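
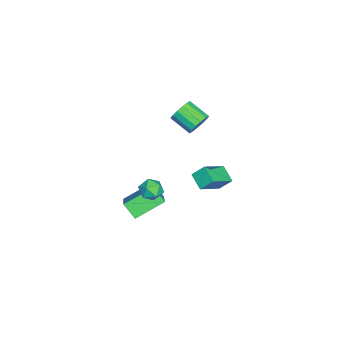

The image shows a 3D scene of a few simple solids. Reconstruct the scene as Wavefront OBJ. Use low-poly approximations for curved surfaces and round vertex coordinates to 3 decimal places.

v 0.267 -0.057 -4.162
v -0.129 -0.762 -3.387
v 1.948 0.305 -2.975
v 1.552 -0.4 -2.199
v 1.188 -1.52 -5.021
v 0.792 -2.225 -4.245
v 2.869 -1.158 -3.833
v 2.473 -1.863 -3.058
v 2.798 -0.131 -2.074
v 3.128 -0.659 -1.642
v 1.912 -0.001 -1.238
v 2.242 -0.529 -0.806
v 2.575 0.144 -0.901
v 3.122 0.064 -1.418
v 1.918 -0.724 -1.462
v 2.465 -0.804 -1.979
v 2.584 -1.025 -1.264
v 2.99 -0.488 -0.918
v 2.05 -0.172 -1.962
v 2.456 0.365 -1.616
v 1.469 1.678 -0.777
v 1.372 2.36 -0.08
v 0.183 2.525 -1.784
v 0.086 3.207 -1.087
v 2.234 2.273 -1.253
v 2.137 2.955 -0.556
v 0.948 3.12 -2.26
v 0.851 3.802 -1.563
v 0.512 1.909 2.694
v 1.146 1.835 3.125
v 0.602 0.737 3.737
v -0.032 0.811 3.306
v 0.905 2.072 3.336
v 0.361 0.974 3.948
v 0.559 2.266 3.375
v 0.014 1.168 3.987
v 0.2 2.364 3.231
v -0.345 1.266 3.844
v -0.075 2.34 2.944
v -0.62 1.242 3.556
v -0.193 2.2 2.589
v -0.737 1.102 3.202
v -0.122 1.983 2.263
v -0.666 0.885 2.875
v 0.119 1.746 2.052
v -0.425 0.648 2.664
v 0.466 1.552 2.013
v -0.079 0.454 2.625
v 0.825 1.454 2.156
v 0.28 0.356 2.769
v 1.1 1.478 2.444
v 0.555 0.38 3.056
v 1.217 1.618 2.798
v 0.673 0.52 3.411
f 2 4 1
f 5 2 1
f 1 4 3
f 3 5 1
f 2 8 4
f 6 2 5
f 6 8 2
f 4 8 3
f 7 5 3
f 3 8 7
f 7 6 5
f 8 6 7
f 9 20 14
f 9 14 10
f 9 10 16
f 9 16 19
f 9 19 20
f 10 14 18
f 14 20 13
f 20 19 11
f 19 16 15
f 16 10 17
f 12 18 13
f 12 13 11
f 12 11 15
f 12 15 17
f 12 17 18
f 13 18 14
f 11 13 20
f 15 11 19
f 17 15 16
f 18 17 10
f 22 24 21
f 25 22 21
f 21 24 23
f 23 25 21
f 22 28 24
f 26 22 25
f 26 28 22
f 24 28 23
f 27 25 23
f 23 28 27
f 27 26 25
f 28 26 27
f 30 29 33
f 30 33 31
f 31 33 34
f 31 34 32
f 33 29 35
f 33 35 34
f 34 35 36
f 34 36 32
f 35 29 37
f 35 37 36
f 36 37 38
f 36 38 32
f 37 29 39
f 37 39 38
f 38 39 40
f 38 40 32
f 39 29 41
f 39 41 40
f 40 41 42
f 40 42 32
f 41 29 43
f 41 43 42
f 42 43 44
f 42 44 32
f 43 29 45
f 43 45 44
f 44 45 46
f 44 46 32
f 45 29 47
f 45 47 46
f 46 47 48
f 46 48 32
f 47 29 49
f 47 49 48
f 48 49 50
f 48 50 32
f 49 29 51
f 49 51 50
f 50 51 52
f 50 52 32
f 51 29 53
f 51 53 52
f 52 53 54
f 52 54 32
f 53 29 30
f 53 30 54
f 54 30 31
f 54 31 32



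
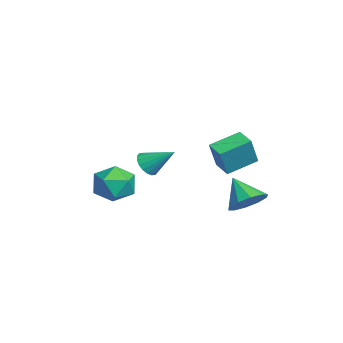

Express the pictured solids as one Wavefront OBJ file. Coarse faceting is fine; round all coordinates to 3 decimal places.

v -0.803 2.121 0.943
v -0.216 1.687 2.512
v -1.301 3.681 1.56
v -0.715 3.247 3.129
v 0.175 2.533 0.691
v 0.761 2.099 2.26
v -0.324 4.093 1.308
v 0.263 3.659 2.877
v 3.218 3.111 0.075
v 3.999 2.531 0.443
v 2.202 2.509 1.285
v 4.017 3.1 0.741
v 3.73 3.673 0.785
v 3.247 4.032 0.558
v 2.753 4.039 0.147
v 2.437 3.691 -0.292
v 2.419 3.122 -0.59
v 2.706 2.549 -0.634
v 3.189 2.19 -0.407
v 3.683 2.183 0.004
v -3.243 -1.016 0.137
v -2.876 -1.565 0.589
v -2.577 0.276 1.163
v -2.633 -1.492 0.34
v -2.511 -1.325 0.05
v -2.533 -1.097 -0.222
v -2.697 -0.853 -0.424
v -2.968 -0.642 -0.514
v -3.294 -0.504 -0.475
v -3.61 -0.468 -0.315
v -3.854 -0.541 -0.066
v -3.976 -0.707 0.224
v -3.954 -0.935 0.496
v -3.79 -1.179 0.698
v -3.519 -1.391 0.788
v -3.192 -1.529 0.749
v 0.88 -2.008 -0.125
v 1.575 -2.978 -0.023
v -0.515 -2.902 0.883
v 0.18 -3.872 0.985
v 0.469 -2.864 1.566
v 1.331 -2.312 0.943
v -0.271 -3.568 -0.083
v 0.591 -3.016 -0.706
v 0.864 -3.943 0.003
v 1.322 -3.508 1.022
v -0.262 -2.372 -0.162
v 0.196 -1.937 0.857
f 2 4 1
f 5 2 1
f 1 4 3
f 3 5 1
f 2 8 4
f 6 2 5
f 6 8 2
f 4 8 3
f 7 5 3
f 3 8 7
f 7 6 5
f 8 6 7
f 10 9 12
f 10 12 11
f 12 9 13
f 12 13 11
f 13 9 14
f 13 14 11
f 14 9 15
f 14 15 11
f 15 9 16
f 15 16 11
f 16 9 17
f 16 17 11
f 17 9 18
f 17 18 11
f 18 9 19
f 18 19 11
f 19 9 20
f 19 20 11
f 20 9 10
f 20 10 11
f 22 21 24
f 22 24 23
f 24 21 25
f 24 25 23
f 25 21 26
f 25 26 23
f 26 21 27
f 26 27 23
f 27 21 28
f 27 28 23
f 28 21 29
f 28 29 23
f 29 21 30
f 29 30 23
f 30 21 31
f 30 31 23
f 31 21 32
f 31 32 23
f 32 21 33
f 32 33 23
f 33 21 34
f 33 34 23
f 34 21 35
f 34 35 23
f 35 21 36
f 35 36 23
f 36 21 22
f 36 22 23
f 37 48 42
f 37 42 38
f 37 38 44
f 37 44 47
f 37 47 48
f 38 42 46
f 42 48 41
f 48 47 39
f 47 44 43
f 44 38 45
f 40 46 41
f 40 41 39
f 40 39 43
f 40 43 45
f 40 45 46
f 41 46 42
f 39 41 48
f 43 39 47
f 45 43 44
f 46 45 38



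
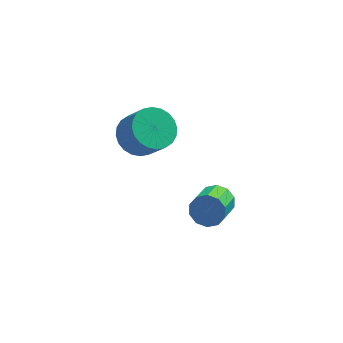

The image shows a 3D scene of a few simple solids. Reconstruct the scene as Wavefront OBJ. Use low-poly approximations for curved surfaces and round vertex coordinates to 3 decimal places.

v -2.73 -0.993 0.051
v -2.31 -1.667 -0.558
v -1.65 -2.32 0.621
v -2.07 -1.647 1.229
v -2.038 -1.387 -0.555
v -1.378 -2.04 0.624
v -1.871 -1.047 -0.459
v -1.212 -1.7 0.719
v -1.836 -0.699 -0.286
v -1.176 -1.352 0.892
v -1.936 -0.396 -0.062
v -1.276 -1.049 1.116
v -2.157 -0.184 0.179
v -1.498 -0.837 1.357
v -2.465 -0.095 0.401
v -1.806 -0.748 1.579
v -2.814 -0.143 0.57
v -2.155 -0.796 1.748
v -3.15 -0.32 0.659
v -2.49 -0.973 1.838
v -3.422 -0.6 0.656
v -2.762 -1.253 1.835
v -3.588 -0.94 0.561
v -2.929 -1.593 1.739
v -3.624 -1.288 0.388
v -2.964 -1.941 1.566
v -3.524 -1.591 0.164
v -2.864 -2.244 1.342
v -3.302 -1.803 -0.077
v -2.643 -2.456 1.101
v -2.994 -1.892 -0.299
v -2.335 -2.545 0.879
v -2.645 -1.844 -0.468
v -1.986 -2.497 0.71
v 0.458 -1.351 -4.256
v 0.912 -1.15 -3.642
v 0.475 -2.408 -2.909
v 0.022 -2.609 -3.524
v 0.469 -0.956 -3.572
v 0.033 -2.214 -2.839
v 0.022 -0.913 -3.764
v -0.414 -2.171 -3.031
v -0.258 -1.037 -4.144
v -0.695 -2.295 -3.411
v -0.265 -1.281 -4.567
v -0.701 -2.539 -3.834
v 0.005 -1.552 -4.871
v -0.432 -2.81 -4.138
v 0.447 -1.746 -4.941
v 0.011 -3.004 -4.208
v 0.894 -1.789 -4.749
v 0.458 -3.047 -4.016
v 1.175 -1.665 -4.369
v 0.738 -2.923 -3.636
v 1.181 -1.421 -3.946
v 0.745 -2.679 -3.213
f 2 1 5
f 2 5 3
f 3 5 6
f 3 6 4
f 5 1 7
f 5 7 6
f 6 7 8
f 6 8 4
f 7 1 9
f 7 9 8
f 8 9 10
f 8 10 4
f 9 1 11
f 9 11 10
f 10 11 12
f 10 12 4
f 11 1 13
f 11 13 12
f 12 13 14
f 12 14 4
f 13 1 15
f 13 15 14
f 14 15 16
f 14 16 4
f 15 1 17
f 15 17 16
f 16 17 18
f 16 18 4
f 17 1 19
f 17 19 18
f 18 19 20
f 18 20 4
f 19 1 21
f 19 21 20
f 20 21 22
f 20 22 4
f 21 1 23
f 21 23 22
f 22 23 24
f 22 24 4
f 23 1 25
f 23 25 24
f 24 25 26
f 24 26 4
f 25 1 27
f 25 27 26
f 26 27 28
f 26 28 4
f 27 1 29
f 27 29 28
f 28 29 30
f 28 30 4
f 29 1 31
f 29 31 30
f 30 31 32
f 30 32 4
f 31 1 33
f 31 33 32
f 32 33 34
f 32 34 4
f 33 1 2
f 33 2 34
f 34 2 3
f 34 3 4
f 36 35 39
f 36 39 37
f 37 39 40
f 37 40 38
f 39 35 41
f 39 41 40
f 40 41 42
f 40 42 38
f 41 35 43
f 41 43 42
f 42 43 44
f 42 44 38
f 43 35 45
f 43 45 44
f 44 45 46
f 44 46 38
f 45 35 47
f 45 47 46
f 46 47 48
f 46 48 38
f 47 35 49
f 47 49 48
f 48 49 50
f 48 50 38
f 49 35 51
f 49 51 50
f 50 51 52
f 50 52 38
f 51 35 53
f 51 53 52
f 52 53 54
f 52 54 38
f 53 35 55
f 53 55 54
f 54 55 56
f 54 56 38
f 55 35 36
f 55 36 56
f 56 36 37
f 56 37 38



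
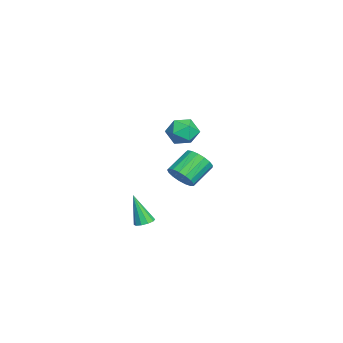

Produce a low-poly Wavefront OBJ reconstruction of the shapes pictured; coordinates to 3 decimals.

v -4.218 3.684 3.049
v -3.147 3.642 2.991
v -4.333 2.818 1.549
v -3.262 2.776 1.491
v -3.781 2.211 2.241
v -3.71 2.746 3.168
v -3.77 3.714 1.372
v -3.699 4.249 2.299
v -2.871 3.661 1.955
v -2.878 2.732 2.491
v -4.602 3.728 2.049
v -4.609 2.799 2.585
v 4.155 1.566 -1.058
v 4.679 1.798 -0.882
v 3.805 0.934 0.818
v 4.419 2.06 -0.843
v 4.058 2.132 -0.886
v 3.734 1.988 -0.994
v 3.571 1.683 -1.128
v 3.631 1.333 -1.234
v 3.891 1.072 -1.273
v 4.252 0.999 -1.23
v 4.576 1.143 -1.122
v 4.739 1.448 -0.988
v 3.335 3.474 2.008
v 3.662 3.082 2.762
v 2.651 4.055 3.705
v 2.325 4.446 2.952
v 3.927 3.421 2.697
v 2.917 4.393 3.64
v 4.058 3.772 2.475
v 3.047 4.745 3.418
v 4.022 4.055 2.145
v 3.012 5.027 3.088
v 3.829 4.204 1.785
v 2.819 5.177 2.728
v 3.523 4.187 1.475
v 2.513 5.159 2.418
v 3.174 4.006 1.288
v 2.164 4.978 2.231
v 2.862 3.703 1.266
v 1.852 4.675 2.209
v 2.658 3.347 1.414
v 1.648 4.32 2.357
v 2.61 3.021 1.698
v 1.599 3.993 2.641
v 2.727 2.798 2.053
v 1.717 3.771 2.996
v 2.984 2.73 2.398
v 1.973 3.703 3.342
v 3.321 2.833 2.654
v 2.311 3.805 3.597
f 1 12 6
f 1 6 2
f 1 2 8
f 1 8 11
f 1 11 12
f 2 6 10
f 6 12 5
f 12 11 3
f 11 8 7
f 8 2 9
f 4 10 5
f 4 5 3
f 4 3 7
f 4 7 9
f 4 9 10
f 5 10 6
f 3 5 12
f 7 3 11
f 9 7 8
f 10 9 2
f 14 13 16
f 14 16 15
f 16 13 17
f 16 17 15
f 17 13 18
f 17 18 15
f 18 13 19
f 18 19 15
f 19 13 20
f 19 20 15
f 20 13 21
f 20 21 15
f 21 13 22
f 21 22 15
f 22 13 23
f 22 23 15
f 23 13 24
f 23 24 15
f 24 13 14
f 24 14 15
f 26 25 29
f 26 29 27
f 27 29 30
f 27 30 28
f 29 25 31
f 29 31 30
f 30 31 32
f 30 32 28
f 31 25 33
f 31 33 32
f 32 33 34
f 32 34 28
f 33 25 35
f 33 35 34
f 34 35 36
f 34 36 28
f 35 25 37
f 35 37 36
f 36 37 38
f 36 38 28
f 37 25 39
f 37 39 38
f 38 39 40
f 38 40 28
f 39 25 41
f 39 41 40
f 40 41 42
f 40 42 28
f 41 25 43
f 41 43 42
f 42 43 44
f 42 44 28
f 43 25 45
f 43 45 44
f 44 45 46
f 44 46 28
f 45 25 47
f 45 47 46
f 46 47 48
f 46 48 28
f 47 25 49
f 47 49 48
f 48 49 50
f 48 50 28
f 49 25 51
f 49 51 50
f 50 51 52
f 50 52 28
f 51 25 26
f 51 26 52
f 52 26 27
f 52 27 28



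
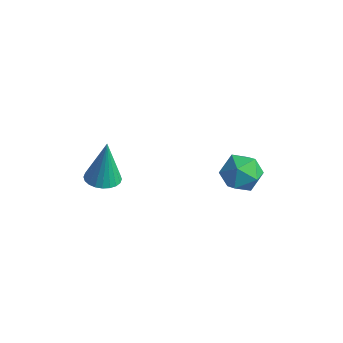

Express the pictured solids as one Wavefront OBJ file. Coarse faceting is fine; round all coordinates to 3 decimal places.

v 0.53 1.26 0.509
v 1.33 1.091 0.271
v 0.27 -0.091 0.589
v 1.07 -0.26 0.351
v 0.916 0.083 1.115
v 1.077 0.918 1.066
v 0.523 0.082 -0.206
v 0.684 0.917 -0.255
v 1.326 0.363 -0.171
v 1.569 0.365 0.646
v 0.031 0.635 0.214
v 0.274 0.637 1.031
v -1.815 -3.8 2.118
v -1.415 -4.287 2.23
v -1.865 -3.46 3.762
v -1.255 -4.099 2.196
v -1.179 -3.865 2.15
v -1.201 -3.622 2.099
v -1.316 -3.405 2.051
v -1.507 -3.249 2.013
v -1.745 -3.177 1.991
v -1.994 -3.199 1.988
v -2.215 -3.313 2.005
v -2.376 -3.501 2.039
v -2.451 -3.735 2.085
v -2.43 -3.979 2.136
v -2.315 -4.195 2.184
v -2.124 -4.351 2.222
v -1.886 -4.423 2.245
v -1.637 -4.401 2.247
f 1 12 6
f 1 6 2
f 1 2 8
f 1 8 11
f 1 11 12
f 2 6 10
f 6 12 5
f 12 11 3
f 11 8 7
f 8 2 9
f 4 10 5
f 4 5 3
f 4 3 7
f 4 7 9
f 4 9 10
f 5 10 6
f 3 5 12
f 7 3 11
f 9 7 8
f 10 9 2
f 14 13 16
f 14 16 15
f 16 13 17
f 16 17 15
f 17 13 18
f 17 18 15
f 18 13 19
f 18 19 15
f 19 13 20
f 19 20 15
f 20 13 21
f 20 21 15
f 21 13 22
f 21 22 15
f 22 13 23
f 22 23 15
f 23 13 24
f 23 24 15
f 24 13 25
f 24 25 15
f 25 13 26
f 25 26 15
f 26 13 27
f 26 27 15
f 27 13 28
f 27 28 15
f 28 13 29
f 28 29 15
f 29 13 30
f 29 30 15
f 30 13 14
f 30 14 15



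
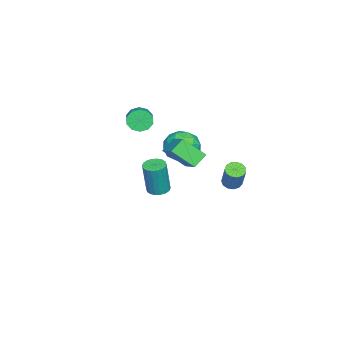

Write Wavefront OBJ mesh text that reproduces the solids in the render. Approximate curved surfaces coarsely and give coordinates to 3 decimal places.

v -2.858 -2.41 1.796
v -2.482 -2.733 1.233
v -1.346 -2.292 1.741
v -1.722 -1.97 2.304
v -2.591 -2.301 1.104
v -1.455 -1.86 1.611
v -2.803 -1.912 1.239
v -1.667 -1.471 1.746
v -3.035 -1.712 1.587
v -1.899 -1.272 2.094
v -3.2 -1.78 2.015
v -2.064 -1.339 2.522
v -3.234 -2.088 2.359
v -2.098 -1.647 2.867
v -3.125 -2.52 2.489
v -1.989 -2.079 2.996
v -2.913 -2.909 2.354
v -1.777 -2.468 2.861
v -2.681 -3.108 2.006
v -1.545 -2.668 2.513
v -2.516 -3.041 1.578
v -1.38 -2.6 2.085
v -0.856 1.754 1.124
v -0.275 1.075 0.512
v -1.225 0.445 2.228
v -0.644 -0.234 1.616
v -0.148 0.548 2.178
v 0.08 1.357 1.496
v -1.58 0.163 1.244
v -1.352 0.972 0.562
v -0.722 0.092 0.587
v 0.163 0.329 1.164
v -1.663 1.191 1.576
v -0.778 1.428 2.153
v -0.534 1.53 0.721
v -0.966 -0.01 2.019
v -0.675 0.45 2.349
v -0.333 0.051 1.99
v -0.325 1.695 1.299
v 0.017 1.296 0.939
v 0.092 0.986 1.919
v -1.517 0.224 1.801
v -1.175 -0.175 1.441
v -1.167 1.469 0.75
v -0.825 1.07 0.391
v -1.592 0.534 0.821
v -0.455 0.552 0.405
v -0.671 -0.217 1.054
v -1.222 0.016 0.836
v -1.088 0.492 0.435
v 0.065 0.692 0.744
v -0.151 -0.078 1.394
v 0.14 0.382 1.724
v 0.274 0.858 1.323
v -0.197 0.114 0.788
v -1.349 1.598 1.346
v -1.565 0.828 1.996
v -1.774 0.662 1.417
v -1.64 1.138 1.016
v -0.829 1.737 1.686
v -1.045 0.968 2.335
v -0.412 1.028 2.305
v -0.278 1.504 1.904
v -1.303 1.406 1.952
v -0.73 3.573 -0.801
v -0.221 3.492 -1.044
v 0.54 3.907 0.419
v 0.03 3.987 0.661
v -0.296 3.801 -1.092
v 0.465 4.215 0.371
v -0.509 4.037 -1.048
v 0.252 4.451 0.415
v -0.793 4.126 -0.926
v -0.032 4.54 0.537
v -1.056 4.039 -0.764
v -0.295 4.453 0.699
v -1.217 3.804 -0.614
v -0.456 4.219 0.849
v -1.222 3.496 -0.524
v -0.461 3.911 0.939
v -1.072 3.212 -0.521
v -0.311 3.627 0.941
v -0.813 3.043 -0.608
v -0.052 3.457 0.854
v -0.528 3.042 -0.756
v 0.233 3.456 0.707
v -0.307 3.209 -0.918
v 0.454 3.624 0.544
v 3.222 1.056 3.364
v 2.531 1.434 3.93
v 3.008 2.226 2.324
v 2.317 2.604 2.89
v 4.303 1.916 4.11
v 3.612 2.294 4.676
v 4.089 3.086 3.07
v 3.398 3.464 3.636
v -3.467 -1.548 -4.097
v -3.016 -2.048 -4.193
v -2.703 -2.173 -2.08
v -3.153 -1.672 -1.983
v -2.844 -1.8 -4.204
v -2.531 -1.924 -2.09
v -2.795 -1.501 -4.193
v -2.482 -1.626 -2.08
v -2.879 -1.212 -4.164
v -2.566 -1.336 -2.051
v -3.08 -0.989 -4.121
v -2.766 -1.114 -2.008
v -3.357 -0.877 -4.073
v -3.043 -1.002 -1.96
v -3.656 -0.898 -4.03
v -3.342 -1.022 -1.917
v -3.917 -1.047 -4
v -3.604 -1.172 -1.887
v -4.089 -1.296 -3.99
v -3.776 -1.42 -1.876
v -4.138 -1.594 -4
v -3.825 -1.719 -1.887
v -4.054 -1.884 -4.029
v -3.741 -2.008 -1.916
v -3.854 -2.106 -4.072
v -3.54 -2.231 -1.959
v -3.577 -2.218 -4.12
v -3.263 -2.343 -2.007
v -3.278 -2.198 -4.163
v -2.964 -2.322 -2.05
f 2 1 5
f 2 5 3
f 3 5 6
f 3 6 4
f 5 1 7
f 5 7 6
f 6 7 8
f 6 8 4
f 7 1 9
f 7 9 8
f 8 9 10
f 8 10 4
f 9 1 11
f 9 11 10
f 10 11 12
f 10 12 4
f 11 1 13
f 11 13 12
f 12 13 14
f 12 14 4
f 13 1 15
f 13 15 14
f 14 15 16
f 14 16 4
f 15 1 17
f 15 17 16
f 16 17 18
f 16 18 4
f 17 1 19
f 17 19 18
f 18 19 20
f 18 20 4
f 19 1 21
f 19 21 20
f 20 21 22
f 20 22 4
f 21 1 2
f 21 2 22
f 22 2 3
f 22 3 4
f 23 60 39
f 60 34 63
f 39 63 28
f 60 63 39
f 23 39 35
f 39 28 40
f 35 40 24
f 39 40 35
f 23 35 44
f 35 24 45
f 44 45 30
f 35 45 44
f 23 44 56
f 44 30 59
f 56 59 33
f 44 59 56
f 23 56 60
f 56 33 64
f 60 64 34
f 56 64 60
f 24 40 51
f 40 28 54
f 51 54 32
f 40 54 51
f 28 63 41
f 63 34 62
f 41 62 27
f 63 62 41
f 34 64 61
f 64 33 57
f 61 57 25
f 64 57 61
f 33 59 58
f 59 30 46
f 58 46 29
f 59 46 58
f 30 45 50
f 45 24 47
f 50 47 31
f 45 47 50
f 26 52 38
f 52 32 53
f 38 53 27
f 52 53 38
f 26 38 36
f 38 27 37
f 36 37 25
f 38 37 36
f 26 36 43
f 36 25 42
f 43 42 29
f 36 42 43
f 26 43 48
f 43 29 49
f 48 49 31
f 43 49 48
f 26 48 52
f 48 31 55
f 52 55 32
f 48 55 52
f 27 53 41
f 53 32 54
f 41 54 28
f 53 54 41
f 25 37 61
f 37 27 62
f 61 62 34
f 37 62 61
f 29 42 58
f 42 25 57
f 58 57 33
f 42 57 58
f 31 49 50
f 49 29 46
f 50 46 30
f 49 46 50
f 32 55 51
f 55 31 47
f 51 47 24
f 55 47 51
f 66 65 69
f 66 69 67
f 67 69 70
f 67 70 68
f 69 65 71
f 69 71 70
f 70 71 72
f 70 72 68
f 71 65 73
f 71 73 72
f 72 73 74
f 72 74 68
f 73 65 75
f 73 75 74
f 74 75 76
f 74 76 68
f 75 65 77
f 75 77 76
f 76 77 78
f 76 78 68
f 77 65 79
f 77 79 78
f 78 79 80
f 78 80 68
f 79 65 81
f 79 81 80
f 80 81 82
f 80 82 68
f 81 65 83
f 81 83 82
f 82 83 84
f 82 84 68
f 83 65 85
f 83 85 84
f 84 85 86
f 84 86 68
f 85 65 87
f 85 87 86
f 86 87 88
f 86 88 68
f 87 65 66
f 87 66 88
f 88 66 67
f 88 67 68
f 90 92 89
f 93 90 89
f 89 92 91
f 91 93 89
f 90 96 92
f 94 90 93
f 94 96 90
f 92 96 91
f 95 93 91
f 91 96 95
f 95 94 93
f 96 94 95
f 98 97 101
f 98 101 99
f 99 101 102
f 99 102 100
f 101 97 103
f 101 103 102
f 102 103 104
f 102 104 100
f 103 97 105
f 103 105 104
f 104 105 106
f 104 106 100
f 105 97 107
f 105 107 106
f 106 107 108
f 106 108 100
f 107 97 109
f 107 109 108
f 108 109 110
f 108 110 100
f 109 97 111
f 109 111 110
f 110 111 112
f 110 112 100
f 111 97 113
f 111 113 112
f 112 113 114
f 112 114 100
f 113 97 115
f 113 115 114
f 114 115 116
f 114 116 100
f 115 97 117
f 115 117 116
f 116 117 118
f 116 118 100
f 117 97 119
f 117 119 118
f 118 119 120
f 118 120 100
f 119 97 121
f 119 121 120
f 120 121 122
f 120 122 100
f 121 97 123
f 121 123 122
f 122 123 124
f 122 124 100
f 123 97 125
f 123 125 124
f 124 125 126
f 124 126 100
f 125 97 98
f 125 98 126
f 126 98 99
f 126 99 100



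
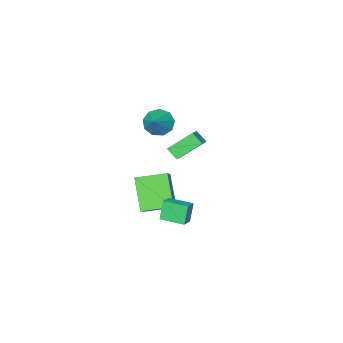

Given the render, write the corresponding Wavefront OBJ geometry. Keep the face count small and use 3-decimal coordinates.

v 2.943 0.764 -1.94
v 2.416 -0.57 -0.325
v 1.532 1.754 -1.583
v 1.006 0.42 0.033
v 3.554 1.38 -1.233
v 3.028 0.046 0.383
v 2.144 2.37 -0.875
v 1.617 1.036 0.74
v -1.478 -4.258 0.481
v -0.929 -4.082 -0.236
v -0.522 -3.422 1.419
v -1.369 -3.634 -0.187
v -1.86 -3.479 0.175
v -2.172 -3.688 0.679
v -2.16 -4.163 1.091
v -1.829 -4.684 1.217
v -1.334 -5.005 0.998
v -0.906 -4.976 0.538
v -0.747 -4.612 0.05
v 2.701 2.423 -1.333
v 2.308 2.191 -0.223
v 1.972 3.583 -1.348
v 1.579 3.35 -0.239
v 3.341 2.83 -1.021
v 2.948 2.597 0.088
v 2.612 3.989 -1.037
v 2.219 3.757 0.073
v -2.31 -3.277 -2.191
v -2.122 -3.946 -1.619
v -3.605 -2.685 -1.074
v -3.417 -3.354 -0.502
v -1.543 -2.606 -1.658
v -1.355 -3.275 -1.086
v -2.838 -2.014 -0.541
v -2.65 -2.683 0.031
f 2 4 1
f 5 2 1
f 1 4 3
f 3 5 1
f 2 8 4
f 6 2 5
f 6 8 2
f 4 8 3
f 7 5 3
f 3 8 7
f 7 6 5
f 8 6 7
f 10 9 12
f 10 12 11
f 12 9 13
f 12 13 11
f 13 9 14
f 13 14 11
f 14 9 15
f 14 15 11
f 15 9 16
f 15 16 11
f 16 9 17
f 16 17 11
f 17 9 18
f 17 18 11
f 18 9 19
f 18 19 11
f 19 9 10
f 19 10 11
f 21 23 20
f 24 21 20
f 20 23 22
f 22 24 20
f 21 27 23
f 25 21 24
f 25 27 21
f 23 27 22
f 26 24 22
f 22 27 26
f 26 25 24
f 27 25 26
f 29 31 28
f 32 29 28
f 28 31 30
f 30 32 28
f 29 35 31
f 33 29 32
f 33 35 29
f 31 35 30
f 34 32 30
f 30 35 34
f 34 33 32
f 35 33 34



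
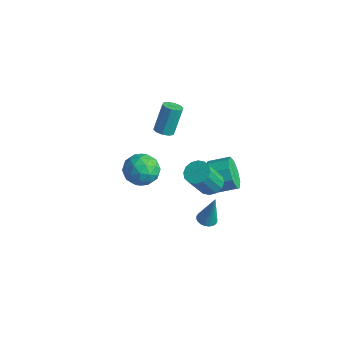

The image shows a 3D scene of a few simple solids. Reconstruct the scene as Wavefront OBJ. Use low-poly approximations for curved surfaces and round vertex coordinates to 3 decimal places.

v 0.175 2.518 -2.958
v 0.742 2.374 -3.756
v 1.513 3.219 -3.36
v 0.945 3.362 -2.562
v 0.281 2.853 -3.883
v 1.052 3.698 -3.487
v -0.229 3.176 -3.577
v 0.541 4.021 -3.181
v -0.551 3.19 -2.981
v 0.219 4.035 -2.586
v -0.533 2.89 -2.375
v 0.237 3.735 -1.979
v -0.184 2.415 -2.041
v 0.586 3.26 -1.645
v 0.333 1.988 -2.136
v 1.104 2.833 -1.741
v 0.776 1.809 -2.616
v 1.547 2.654 -2.22
v 0.938 1.961 -3.256
v 1.708 2.806 -2.86
v -3.729 2.689 -2.029
v -3.179 2.547 -1.909
v -3.322 3.31 -0.352
v -3.871 3.451 -0.471
v -3.179 2.869 -2.067
v -3.322 3.632 -0.509
v -3.388 3.122 -2.21
v -3.531 3.885 -0.652
v -3.728 3.209 -2.284
v -3.871 3.972 -0.726
v -4.068 3.098 -2.26
v -4.211 3.861 -0.703
v -4.278 2.83 -2.148
v -4.421 3.593 -0.591
v -4.278 2.508 -1.991
v -4.421 3.271 -0.433
v -4.069 2.255 -1.848
v -4.212 3.018 -0.29
v -3.729 2.168 -1.774
v -3.872 2.931 -0.216
v -3.389 2.279 -1.797
v -3.532 3.042 -0.24
v -0.218 -1.822 0.708
v 0.725 -2.009 0.477
v -0.085 -2.751 2.003
v 0.858 -2.938 1.772
v 0.591 -2.034 2.071
v 0.509 -1.46 1.27
v 0.131 -3.3 1.21
v 0.049 -2.726 0.409
v 0.941 -2.922 0.788
v 1.225 -2.139 1.32
v -0.585 -2.621 1.16
v -0.301 -1.838 1.692
v 0.242 -1.834 0.479
v 0.398 -2.926 2.001
v 0.241 -2.395 2.177
v 0.795 -2.504 2.041
v 0.115 -1.511 0.945
v 0.669 -1.621 0.81
v 0.591 -1.636 1.746
v -0.029 -3.139 1.67
v 0.525 -3.249 1.535
v -0.155 -2.256 0.439
v 0.399 -2.365 0.303
v 0.049 -3.124 0.734
v 0.923 -2.48 0.526
v 1.001 -3.026 1.287
v 0.574 -3.24 0.956
v 0.525 -2.902 0.486
v 1.09 -2.02 0.839
v 1.168 -2.566 1.6
v 1.011 -2.035 1.775
v 0.963 -1.698 1.305
v 1.217 -2.557 1.021
v -0.528 -2.194 0.88
v -0.45 -2.74 1.641
v -0.323 -3.062 1.175
v -0.371 -2.725 0.705
v -0.361 -1.734 1.193
v -0.283 -2.28 1.954
v 0.115 -1.858 1.994
v 0.066 -1.52 1.524
v -0.577 -2.203 1.459
v 3.516 -0.95 -1.372
v 3.828 -1.379 -1.371
v 3.844 -0.71 0.372
v 3.964 -1.23 -1.417
v 4.032 -1.038 -1.456
v 4.021 -0.833 -1.483
v 3.934 -0.646 -1.492
v 3.782 -0.506 -1.483
v 3.591 -0.433 -1.457
v 3.388 -0.438 -1.418
v 3.204 -0.522 -1.372
v 3.068 -0.671 -1.326
v 3.001 -0.862 -1.287
v 3.011 -1.067 -1.261
v 3.099 -1.254 -1.251
v 3.25 -1.395 -1.26
v 3.442 -1.468 -1.286
v 3.645 -1.462 -1.325
v 1.121 1.545 -2.055
v 1.695 1.93 -1.821
v 1.674 0.98 -0.21
v 1.099 0.595 -0.445
v 1.393 2.127 -1.708
v 1.372 1.177 -0.098
v 1.018 2.168 -1.689
v 0.997 1.218 -0.079
v 0.67 2.042 -1.768
v 0.649 1.092 -0.157
v 0.443 1.784 -1.923
v 0.422 0.833 -0.313
v 0.398 1.461 -2.115
v 0.377 0.51 -0.504
v 0.546 1.16 -2.29
v 0.525 0.21 -0.679
v 0.848 0.963 -2.402
v 0.827 0.013 -0.792
v 1.223 0.922 -2.421
v 1.202 -0.028 -0.811
v 1.571 1.048 -2.343
v 1.55 0.098 -0.732
v 1.798 1.307 -2.187
v 1.777 0.356 -0.577
v 1.843 1.63 -1.996
v 1.822 0.679 -0.385
f 2 1 5
f 2 5 3
f 3 5 6
f 3 6 4
f 5 1 7
f 5 7 6
f 6 7 8
f 6 8 4
f 7 1 9
f 7 9 8
f 8 9 10
f 8 10 4
f 9 1 11
f 9 11 10
f 10 11 12
f 10 12 4
f 11 1 13
f 11 13 12
f 12 13 14
f 12 14 4
f 13 1 15
f 13 15 14
f 14 15 16
f 14 16 4
f 15 1 17
f 15 17 16
f 16 17 18
f 16 18 4
f 17 1 19
f 17 19 18
f 18 19 20
f 18 20 4
f 19 1 2
f 19 2 20
f 20 2 3
f 20 3 4
f 22 21 25
f 22 25 23
f 23 25 26
f 23 26 24
f 25 21 27
f 25 27 26
f 26 27 28
f 26 28 24
f 27 21 29
f 27 29 28
f 28 29 30
f 28 30 24
f 29 21 31
f 29 31 30
f 30 31 32
f 30 32 24
f 31 21 33
f 31 33 32
f 32 33 34
f 32 34 24
f 33 21 35
f 33 35 34
f 34 35 36
f 34 36 24
f 35 21 37
f 35 37 36
f 36 37 38
f 36 38 24
f 37 21 39
f 37 39 38
f 38 39 40
f 38 40 24
f 39 21 41
f 39 41 40
f 40 41 42
f 40 42 24
f 41 21 22
f 41 22 42
f 42 22 23
f 42 23 24
f 43 80 59
f 80 54 83
f 59 83 48
f 80 83 59
f 43 59 55
f 59 48 60
f 55 60 44
f 59 60 55
f 43 55 64
f 55 44 65
f 64 65 50
f 55 65 64
f 43 64 76
f 64 50 79
f 76 79 53
f 64 79 76
f 43 76 80
f 76 53 84
f 80 84 54
f 76 84 80
f 44 60 71
f 60 48 74
f 71 74 52
f 60 74 71
f 48 83 61
f 83 54 82
f 61 82 47
f 83 82 61
f 54 84 81
f 84 53 77
f 81 77 45
f 84 77 81
f 53 79 78
f 79 50 66
f 78 66 49
f 79 66 78
f 50 65 70
f 65 44 67
f 70 67 51
f 65 67 70
f 46 72 58
f 72 52 73
f 58 73 47
f 72 73 58
f 46 58 56
f 58 47 57
f 56 57 45
f 58 57 56
f 46 56 63
f 56 45 62
f 63 62 49
f 56 62 63
f 46 63 68
f 63 49 69
f 68 69 51
f 63 69 68
f 46 68 72
f 68 51 75
f 72 75 52
f 68 75 72
f 47 73 61
f 73 52 74
f 61 74 48
f 73 74 61
f 45 57 81
f 57 47 82
f 81 82 54
f 57 82 81
f 49 62 78
f 62 45 77
f 78 77 53
f 62 77 78
f 51 69 70
f 69 49 66
f 70 66 50
f 69 66 70
f 52 75 71
f 75 51 67
f 71 67 44
f 75 67 71
f 86 85 88
f 86 88 87
f 88 85 89
f 88 89 87
f 89 85 90
f 89 90 87
f 90 85 91
f 90 91 87
f 91 85 92
f 91 92 87
f 92 85 93
f 92 93 87
f 93 85 94
f 93 94 87
f 94 85 95
f 94 95 87
f 95 85 96
f 95 96 87
f 96 85 97
f 96 97 87
f 97 85 98
f 97 98 87
f 98 85 99
f 98 99 87
f 99 85 100
f 99 100 87
f 100 85 101
f 100 101 87
f 101 85 102
f 101 102 87
f 102 85 86
f 102 86 87
f 104 103 107
f 104 107 105
f 105 107 108
f 105 108 106
f 107 103 109
f 107 109 108
f 108 109 110
f 108 110 106
f 109 103 111
f 109 111 110
f 110 111 112
f 110 112 106
f 111 103 113
f 111 113 112
f 112 113 114
f 112 114 106
f 113 103 115
f 113 115 114
f 114 115 116
f 114 116 106
f 115 103 117
f 115 117 116
f 116 117 118
f 116 118 106
f 117 103 119
f 117 119 118
f 118 119 120
f 118 120 106
f 119 103 121
f 119 121 120
f 120 121 122
f 120 122 106
f 121 103 123
f 121 123 122
f 122 123 124
f 122 124 106
f 123 103 125
f 123 125 124
f 124 125 126
f 124 126 106
f 125 103 127
f 125 127 126
f 126 127 128
f 126 128 106
f 127 103 104
f 127 104 128
f 128 104 105
f 128 105 106



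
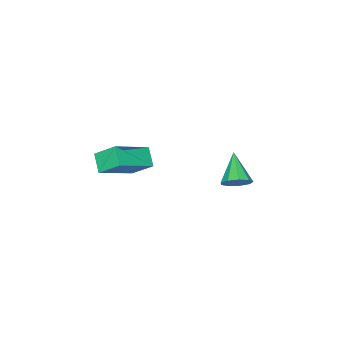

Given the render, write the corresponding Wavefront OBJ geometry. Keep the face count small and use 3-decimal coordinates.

v 4.55 -0.722 1.718
v 4.233 0.307 2.598
v 2.658 -0.402 0.663
v 2.341 0.626 1.542
v 5.039 -0.006 1.058
v 4.722 1.022 1.937
v 3.147 0.313 0.002
v 2.83 1.342 0.882
v -1.777 2.565 -2.607
v -1.145 2.097 -2.463
v -2.803 1.515 -1.513
v -1.166 2.501 -2.095
v -1.473 2.935 -1.966
v -1.923 3.196 -2.137
v -2.304 3.162 -2.528
v -2.439 2.848 -2.956
v -2.264 2.402 -3.22
v -1.861 2.032 -3.197
v -1.419 1.911 -2.898
f 2 4 1
f 5 2 1
f 1 4 3
f 3 5 1
f 2 8 4
f 6 2 5
f 6 8 2
f 4 8 3
f 7 5 3
f 3 8 7
f 7 6 5
f 8 6 7
f 10 9 12
f 10 12 11
f 12 9 13
f 12 13 11
f 13 9 14
f 13 14 11
f 14 9 15
f 14 15 11
f 15 9 16
f 15 16 11
f 16 9 17
f 16 17 11
f 17 9 18
f 17 18 11
f 18 9 19
f 18 19 11
f 19 9 10
f 19 10 11



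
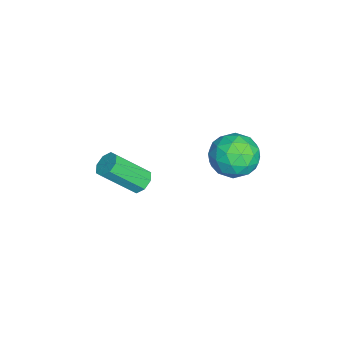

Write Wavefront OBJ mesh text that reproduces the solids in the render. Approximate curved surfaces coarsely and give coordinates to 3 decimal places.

v 3.448 2.011 2.305
v 4.072 1.354 1.521
v 1.868 0.946 1.939
v 2.492 0.289 1.155
v 2.73 0.209 2.327
v 3.706 0.867 2.553
v 2.234 1.433 0.907
v 3.21 2.091 1.133
v 3.322 0.996 0.657
v 3.628 0.24 1.535
v 2.312 2.06 1.925
v 2.618 1.304 2.803
v 3.898 1.776 1.945
v 2.042 0.524 1.515
v 2.181 0.477 2.204
v 2.548 0.091 1.743
v 3.683 1.49 2.552
v 4.05 1.103 2.091
v 3.261 0.431 2.565
v 1.89 1.197 1.369
v 2.257 0.81 0.908
v 3.392 2.209 1.717
v 3.759 1.823 1.256
v 2.679 1.869 0.895
v 3.825 1.179 0.976
v 2.896 0.554 0.761
v 2.744 1.226 0.615
v 3.318 1.613 0.748
v 4.005 0.735 1.492
v 3.076 0.109 1.277
v 3.216 0.062 1.966
v 3.79 0.449 2.099
v 3.564 0.525 0.984
v 2.864 2.191 2.183
v 1.935 1.565 1.968
v 2.15 1.851 1.361
v 2.724 2.238 1.494
v 3.044 1.746 2.699
v 2.115 1.121 2.484
v 2.622 0.687 2.712
v 3.196 1.074 2.845
v 2.376 1.775 2.476
v 1.369 -3.059 -2.194
v 2 -2.82 -2.109
v 2.361 -4.302 -0.621
v 1.731 -4.541 -0.706
v 1.656 -2.589 -1.795
v 2.017 -4.07 -0.307
v 1.144 -2.633 -1.714
v 1.505 -4.114 -0.227
v 0.764 -2.927 -1.915
v 1.125 -4.408 -0.427
v 0.739 -3.298 -2.279
v 1.1 -4.78 -0.791
v 1.083 -3.53 -2.593
v 1.444 -5.011 -1.105
v 1.595 -3.486 -2.673
v 1.956 -4.967 -1.186
v 1.975 -3.192 -2.473
v 2.336 -4.673 -0.985
f 1 38 17
f 38 12 41
f 17 41 6
f 38 41 17
f 1 17 13
f 17 6 18
f 13 18 2
f 17 18 13
f 1 13 22
f 13 2 23
f 22 23 8
f 13 23 22
f 1 22 34
f 22 8 37
f 34 37 11
f 22 37 34
f 1 34 38
f 34 11 42
f 38 42 12
f 34 42 38
f 2 18 29
f 18 6 32
f 29 32 10
f 18 32 29
f 6 41 19
f 41 12 40
f 19 40 5
f 41 40 19
f 12 42 39
f 42 11 35
f 39 35 3
f 42 35 39
f 11 37 36
f 37 8 24
f 36 24 7
f 37 24 36
f 8 23 28
f 23 2 25
f 28 25 9
f 23 25 28
f 4 30 16
f 30 10 31
f 16 31 5
f 30 31 16
f 4 16 14
f 16 5 15
f 14 15 3
f 16 15 14
f 4 14 21
f 14 3 20
f 21 20 7
f 14 20 21
f 4 21 26
f 21 7 27
f 26 27 9
f 21 27 26
f 4 26 30
f 26 9 33
f 30 33 10
f 26 33 30
f 5 31 19
f 31 10 32
f 19 32 6
f 31 32 19
f 3 15 39
f 15 5 40
f 39 40 12
f 15 40 39
f 7 20 36
f 20 3 35
f 36 35 11
f 20 35 36
f 9 27 28
f 27 7 24
f 28 24 8
f 27 24 28
f 10 33 29
f 33 9 25
f 29 25 2
f 33 25 29
f 44 43 47
f 44 47 45
f 45 47 48
f 45 48 46
f 47 43 49
f 47 49 48
f 48 49 50
f 48 50 46
f 49 43 51
f 49 51 50
f 50 51 52
f 50 52 46
f 51 43 53
f 51 53 52
f 52 53 54
f 52 54 46
f 53 43 55
f 53 55 54
f 54 55 56
f 54 56 46
f 55 43 57
f 55 57 56
f 56 57 58
f 56 58 46
f 57 43 59
f 57 59 58
f 58 59 60
f 58 60 46
f 59 43 44
f 59 44 60
f 60 44 45
f 60 45 46



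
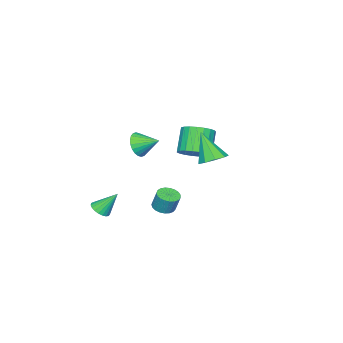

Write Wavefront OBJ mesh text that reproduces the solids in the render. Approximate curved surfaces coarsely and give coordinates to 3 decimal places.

v -3.384 -2.318 -1.32
v -2.705 -3.104 -1.063
v -3.777 -3.548 0.416
v -4.456 -2.762 0.16
v -2.536 -2.759 -0.838
v -3.609 -3.203 0.641
v -2.515 -2.338 -0.696
v -3.587 -2.782 0.783
v -2.644 -1.913 -0.661
v -3.716 -2.358 0.818
v -2.9 -1.559 -0.741
v -3.972 -2.003 0.738
v -3.241 -1.335 -0.921
v -4.313 -1.78 0.558
v -3.606 -1.282 -1.169
v -4.678 -1.726 0.31
v -3.932 -1.408 -1.444
v -5.005 -1.852 0.035
v -4.164 -1.691 -1.697
v -5.236 -2.135 -0.218
v -4.261 -2.082 -1.885
v -5.333 -2.526 -0.406
v -4.207 -2.514 -1.975
v -5.279 -2.959 -0.496
v -4.01 -2.913 -1.952
v -5.082 -3.357 -0.473
v -3.704 -3.208 -1.819
v -4.777 -3.652 -0.34
v -3.344 -3.35 -1.6
v -4.416 -3.794 -0.121
v -2.99 -3.313 -1.333
v -4.062 -3.757 0.146
v 1.371 -1.204 -3.304
v 2.087 -1.281 -3.313
v 2.145 -0.872 -2.165
v 1.429 -0.796 -2.156
v 2.053 -1 -3.412
v 2.111 -0.591 -2.264
v 1.901 -0.754 -3.491
v 1.959 -0.346 -2.343
v 1.657 -0.587 -3.538
v 1.716 -0.178 -2.39
v 1.364 -0.526 -3.545
v 1.423 -0.117 -2.397
v 1.072 -0.582 -3.51
v 1.131 -0.174 -2.362
v 0.832 -0.746 -3.44
v 0.89 -0.338 -2.292
v 0.685 -0.99 -3.345
v 0.743 -0.581 -2.197
v 0.656 -1.27 -3.244
v 0.715 -0.861 -2.096
v 0.751 -1.539 -3.153
v 0.81 -1.13 -2.005
v 0.953 -1.75 -3.088
v 1.012 -1.341 -1.94
v 1.228 -1.867 -3.061
v 1.286 -1.458 -1.913
v 1.527 -1.869 -3.075
v 1.585 -1.46 -1.927
v 1.799 -1.756 -3.129
v 1.857 -1.348 -1.981
v 1.997 -1.548 -3.214
v 2.055 -1.139 -2.066
v 3.823 -3.937 -3.291
v 4.224 -4.315 -2.875
v 3.277 -3.083 -1.989
v 4.398 -4.097 -2.944
v 4.473 -3.852 -3.074
v 4.435 -3.622 -3.241
v 4.291 -3.446 -3.417
v 4.067 -3.356 -3.57
v 3.8 -3.365 -3.676
v 3.537 -3.474 -3.715
v 3.324 -3.663 -3.68
v 3.197 -3.899 -3.579
v 3.178 -4.142 -3.427
v 3.271 -4.349 -3.252
v 3.459 -4.486 -3.083
v 3.71 -4.527 -2.951
v 3.981 -4.467 -2.877
v -1.142 0.55 0.021
v -0.339 0.068 -0.137
v -1.418 -0.51 1.859
v -0.211 0.611 0.195
v -0.518 1.126 0.446
v -1.117 1.371 0.498
v -1.728 1.232 0.326
v -2.065 0.774 0.012
v -1.971 0.211 -0.299
v -1.488 -0.193 -0.459
v -0.844 -0.25 -0.396
v 0.696 -3.448 0.864
v 1.012 -3.03 0.108
v 0.404 -2.192 1.436
v 0.666 -3.073 0.025
v 0.324 -3.173 0.069
v 0.039 -3.314 0.235
v -0.147 -3.476 0.496
v -0.203 -3.634 0.814
v -0.123 -3.763 1.139
v 0.082 -3.845 1.422
v 0.38 -3.865 1.621
v 0.727 -3.823 1.704
v 1.068 -3.723 1.659
v 1.354 -3.581 1.494
v 1.539 -3.419 1.232
v 1.596 -3.261 0.915
v 1.516 -3.132 0.59
v 1.311 -3.051 0.306
f 2 1 5
f 2 5 3
f 3 5 6
f 3 6 4
f 5 1 7
f 5 7 6
f 6 7 8
f 6 8 4
f 7 1 9
f 7 9 8
f 8 9 10
f 8 10 4
f 9 1 11
f 9 11 10
f 10 11 12
f 10 12 4
f 11 1 13
f 11 13 12
f 12 13 14
f 12 14 4
f 13 1 15
f 13 15 14
f 14 15 16
f 14 16 4
f 15 1 17
f 15 17 16
f 16 17 18
f 16 18 4
f 17 1 19
f 17 19 18
f 18 19 20
f 18 20 4
f 19 1 21
f 19 21 20
f 20 21 22
f 20 22 4
f 21 1 23
f 21 23 22
f 22 23 24
f 22 24 4
f 23 1 25
f 23 25 24
f 24 25 26
f 24 26 4
f 25 1 27
f 25 27 26
f 26 27 28
f 26 28 4
f 27 1 29
f 27 29 28
f 28 29 30
f 28 30 4
f 29 1 31
f 29 31 30
f 30 31 32
f 30 32 4
f 31 1 2
f 31 2 32
f 32 2 3
f 32 3 4
f 34 33 37
f 34 37 35
f 35 37 38
f 35 38 36
f 37 33 39
f 37 39 38
f 38 39 40
f 38 40 36
f 39 33 41
f 39 41 40
f 40 41 42
f 40 42 36
f 41 33 43
f 41 43 42
f 42 43 44
f 42 44 36
f 43 33 45
f 43 45 44
f 44 45 46
f 44 46 36
f 45 33 47
f 45 47 46
f 46 47 48
f 46 48 36
f 47 33 49
f 47 49 48
f 48 49 50
f 48 50 36
f 49 33 51
f 49 51 50
f 50 51 52
f 50 52 36
f 51 33 53
f 51 53 52
f 52 53 54
f 52 54 36
f 53 33 55
f 53 55 54
f 54 55 56
f 54 56 36
f 55 33 57
f 55 57 56
f 56 57 58
f 56 58 36
f 57 33 59
f 57 59 58
f 58 59 60
f 58 60 36
f 59 33 61
f 59 61 60
f 60 61 62
f 60 62 36
f 61 33 63
f 61 63 62
f 62 63 64
f 62 64 36
f 63 33 34
f 63 34 64
f 64 34 35
f 64 35 36
f 66 65 68
f 66 68 67
f 68 65 69
f 68 69 67
f 69 65 70
f 69 70 67
f 70 65 71
f 70 71 67
f 71 65 72
f 71 72 67
f 72 65 73
f 72 73 67
f 73 65 74
f 73 74 67
f 74 65 75
f 74 75 67
f 75 65 76
f 75 76 67
f 76 65 77
f 76 77 67
f 77 65 78
f 77 78 67
f 78 65 79
f 78 79 67
f 79 65 80
f 79 80 67
f 80 65 81
f 80 81 67
f 81 65 66
f 81 66 67
f 83 82 85
f 83 85 84
f 85 82 86
f 85 86 84
f 86 82 87
f 86 87 84
f 87 82 88
f 87 88 84
f 88 82 89
f 88 89 84
f 89 82 90
f 89 90 84
f 90 82 91
f 90 91 84
f 91 82 92
f 91 92 84
f 92 82 83
f 92 83 84
f 94 93 96
f 94 96 95
f 96 93 97
f 96 97 95
f 97 93 98
f 97 98 95
f 98 93 99
f 98 99 95
f 99 93 100
f 99 100 95
f 100 93 101
f 100 101 95
f 101 93 102
f 101 102 95
f 102 93 103
f 102 103 95
f 103 93 104
f 103 104 95
f 104 93 105
f 104 105 95
f 105 93 106
f 105 106 95
f 106 93 107
f 106 107 95
f 107 93 108
f 107 108 95
f 108 93 109
f 108 109 95
f 109 93 110
f 109 110 95
f 110 93 94
f 110 94 95



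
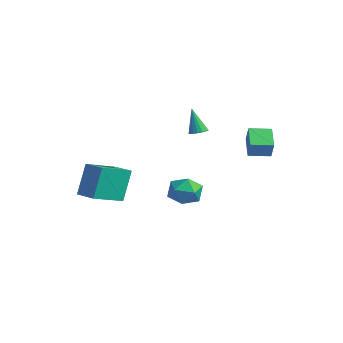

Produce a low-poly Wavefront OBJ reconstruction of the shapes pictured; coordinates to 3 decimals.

v -2.89 -4.898 -3.835
v -3.223 -4.177 -1.891
v -3.271 -2.908 -4.639
v -3.604 -2.186 -2.695
v -1.636 -4.614 -3.725
v -1.969 -3.892 -1.781
v -2.017 -2.623 -4.529
v -2.35 -1.902 -2.585
v 2.762 -2.254 -1.914
v 3.102 -1.726 -1.138
v 4.258 -2.794 -2.202
v 4.598 -2.266 -1.426
v 4.009 -3.057 -1.271
v 3.084 -2.723 -1.093
v 4.276 -1.797 -2.247
v 3.351 -1.463 -2.069
v 4.038 -1.443 -1.344
v 3.873 -2.222 -0.741
v 3.487 -2.298 -2.599
v 3.322 -3.077 -1.996
v -0.283 0.982 0.402
v 0.223 0.902 0.572
v -0.817 0.878 1.938
v 0.195 1.159 0.58
v 0.057 1.375 0.546
v -0.158 1.501 0.48
v -0.403 1.508 0.396
v -0.62 1.395 0.313
v -0.759 1.187 0.25
v -0.79 0.932 0.222
v -0.705 0.688 0.235
v -0.523 0.512 0.287
v -0.286 0.443 0.364
v -0.049 0.498 0.45
v 0.135 0.664 0.525
v 2.945 1.814 0.829
v 3.444 1.637 1.805
v 3.479 2.886 0.752
v 3.977 2.709 1.728
v 4.023 1.231 0.172
v 4.521 1.054 1.148
v 4.556 2.303 0.095
v 5.055 2.126 1.071
f 2 4 1
f 5 2 1
f 1 4 3
f 3 5 1
f 2 8 4
f 6 2 5
f 6 8 2
f 4 8 3
f 7 5 3
f 3 8 7
f 7 6 5
f 8 6 7
f 9 20 14
f 9 14 10
f 9 10 16
f 9 16 19
f 9 19 20
f 10 14 18
f 14 20 13
f 20 19 11
f 19 16 15
f 16 10 17
f 12 18 13
f 12 13 11
f 12 11 15
f 12 15 17
f 12 17 18
f 13 18 14
f 11 13 20
f 15 11 19
f 17 15 16
f 18 17 10
f 22 21 24
f 22 24 23
f 24 21 25
f 24 25 23
f 25 21 26
f 25 26 23
f 26 21 27
f 26 27 23
f 27 21 28
f 27 28 23
f 28 21 29
f 28 29 23
f 29 21 30
f 29 30 23
f 30 21 31
f 30 31 23
f 31 21 32
f 31 32 23
f 32 21 33
f 32 33 23
f 33 21 34
f 33 34 23
f 34 21 35
f 34 35 23
f 35 21 22
f 35 22 23
f 37 39 36
f 40 37 36
f 36 39 38
f 38 40 36
f 37 43 39
f 41 37 40
f 41 43 37
f 39 43 38
f 42 40 38
f 38 43 42
f 42 41 40
f 43 41 42



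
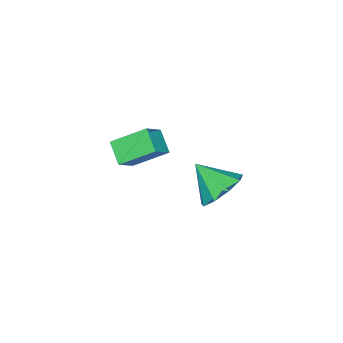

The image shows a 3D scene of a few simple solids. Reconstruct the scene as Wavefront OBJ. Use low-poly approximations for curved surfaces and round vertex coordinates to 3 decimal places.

v -2.807 -1.404 -0.259
v -3.349 -0.479 0.383
v -3.51 -1.336 -0.952
v -4.053 -0.411 -0.31
v -2.347 -0.849 -0.67
v -2.89 0.076 -0.028
v -3.051 -0.781 -1.363
v -3.593 0.144 -0.721
v -1.625 2.907 0.84
v -0.925 3.043 1.103
v -1.715 2.013 1.54
v -1.275 3.301 1.387
v -1.789 3.375 1.416
v -2.226 3.23 1.174
v -2.381 2.934 0.776
v -2.183 2.626 0.408
v -1.723 2.449 0.242
v -1.218 2.486 0.355
v -0.902 2.721 0.695
f 2 4 1
f 5 2 1
f 1 4 3
f 3 5 1
f 2 8 4
f 6 2 5
f 6 8 2
f 4 8 3
f 7 5 3
f 3 8 7
f 7 6 5
f 8 6 7
f 10 9 12
f 10 12 11
f 12 9 13
f 12 13 11
f 13 9 14
f 13 14 11
f 14 9 15
f 14 15 11
f 15 9 16
f 15 16 11
f 16 9 17
f 16 17 11
f 17 9 18
f 17 18 11
f 18 9 19
f 18 19 11
f 19 9 10
f 19 10 11



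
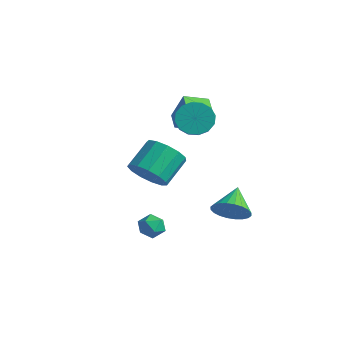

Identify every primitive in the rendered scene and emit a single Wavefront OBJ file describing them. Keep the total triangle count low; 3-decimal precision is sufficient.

v 1.299 1.932 -2.377
v 1.795 1.684 -1.581
v 0.561 3.068 -1.563
v 2.025 1.943 -1.734
v 2.144 2.2 -1.985
v 2.135 2.416 -2.295
v 1.998 2.559 -2.618
v 1.755 2.606 -2.904
v 1.443 2.55 -3.11
v 1.108 2.401 -3.204
v 0.802 2.18 -3.173
v 0.572 1.921 -3.02
v 0.453 1.664 -2.769
v 0.462 1.448 -2.458
v 0.599 1.305 -2.136
v 0.842 1.258 -1.849
v 1.155 1.313 -1.644
v 1.489 1.463 -1.549
v 0.635 -2.553 1.55
v 1.64 -2.341 1.476
v 1.431 -1.015 2.436
v 0.425 -1.227 2.51
v 1.381 -2.063 1.037
v 1.172 -0.738 1.997
v 0.886 -1.941 0.76
v 0.677 -0.616 1.72
v 0.31 -2.013 0.735
v 0.101 -0.688 1.695
v -0.162 -2.257 0.968
v -0.371 -0.931 1.928
v -0.382 -2.594 1.386
v -0.591 -1.269 2.346
v -0.278 -2.918 1.856
v -0.487 -1.593 2.816
v 0.115 -3.127 2.229
v -0.094 -1.801 3.189
v 0.673 -3.153 2.387
v 0.464 -1.827 3.346
v 1.218 -2.988 2.278
v 1.009 -1.662 3.238
v 1.579 -2.685 1.939
v 1.37 -1.36 2.899
v 0.171 -1.225 -2.141
v 0.566 -1.697 -1.777
v -0.266 -2.083 -2.783
v 0.129 -2.555 -2.419
v -0.415 -2.221 -2.097
v -0.145 -1.691 -1.701
v 0.445 -2.089 -2.859
v 0.715 -1.559 -2.463
v 0.735 -2.231 -2.222
v 0.204 -2.313 -1.751
v 0.096 -1.467 -2.809
v -0.435 -1.549 -2.338
v -2.894 2.024 2.211
v -2.219 2.172 3.709
v -2.34 3.121 1.853
v -1.665 3.269 3.351
v -2.115 1.531 1.909
v -1.44 1.679 3.407
v -1.561 2.628 1.551
v -0.886 2.776 3.049
v -0.904 1.689 2.894
v -0.231 1.894 2.285
v 0.656 1.095 2.997
v -0.016 0.891 3.606
v -0.199 2.233 2.625
v 0.689 1.434 3.337
v -0.355 2.426 3.037
v 0.532 1.628 3.749
v -0.659 2.423 3.411
v 0.229 1.624 4.123
v -1.028 2.222 3.646
v -0.14 1.424 4.358
v -1.364 1.879 3.68
v -0.476 1.08 4.392
v -1.576 1.485 3.503
v -0.689 0.686 4.215
v -1.609 1.146 3.163
v -0.721 0.347 3.875
v -1.452 0.952 2.751
v -0.565 0.154 3.463
v -1.149 0.956 2.377
v -0.261 0.157 3.089
v -0.78 1.156 2.142
v 0.108 0.358 2.854
v -0.444 1.5 2.108
v 0.444 0.701 2.82
f 2 1 4
f 2 4 3
f 4 1 5
f 4 5 3
f 5 1 6
f 5 6 3
f 6 1 7
f 6 7 3
f 7 1 8
f 7 8 3
f 8 1 9
f 8 9 3
f 9 1 10
f 9 10 3
f 10 1 11
f 10 11 3
f 11 1 12
f 11 12 3
f 12 1 13
f 12 13 3
f 13 1 14
f 13 14 3
f 14 1 15
f 14 15 3
f 15 1 16
f 15 16 3
f 16 1 17
f 16 17 3
f 17 1 18
f 17 18 3
f 18 1 2
f 18 2 3
f 20 19 23
f 20 23 21
f 21 23 24
f 21 24 22
f 23 19 25
f 23 25 24
f 24 25 26
f 24 26 22
f 25 19 27
f 25 27 26
f 26 27 28
f 26 28 22
f 27 19 29
f 27 29 28
f 28 29 30
f 28 30 22
f 29 19 31
f 29 31 30
f 30 31 32
f 30 32 22
f 31 19 33
f 31 33 32
f 32 33 34
f 32 34 22
f 33 19 35
f 33 35 34
f 34 35 36
f 34 36 22
f 35 19 37
f 35 37 36
f 36 37 38
f 36 38 22
f 37 19 39
f 37 39 38
f 38 39 40
f 38 40 22
f 39 19 41
f 39 41 40
f 40 41 42
f 40 42 22
f 41 19 20
f 41 20 42
f 42 20 21
f 42 21 22
f 43 54 48
f 43 48 44
f 43 44 50
f 43 50 53
f 43 53 54
f 44 48 52
f 48 54 47
f 54 53 45
f 53 50 49
f 50 44 51
f 46 52 47
f 46 47 45
f 46 45 49
f 46 49 51
f 46 51 52
f 47 52 48
f 45 47 54
f 49 45 53
f 51 49 50
f 52 51 44
f 56 58 55
f 59 56 55
f 55 58 57
f 57 59 55
f 56 62 58
f 60 56 59
f 60 62 56
f 58 62 57
f 61 59 57
f 57 62 61
f 61 60 59
f 62 60 61
f 64 63 67
f 64 67 65
f 65 67 68
f 65 68 66
f 67 63 69
f 67 69 68
f 68 69 70
f 68 70 66
f 69 63 71
f 69 71 70
f 70 71 72
f 70 72 66
f 71 63 73
f 71 73 72
f 72 73 74
f 72 74 66
f 73 63 75
f 73 75 74
f 74 75 76
f 74 76 66
f 75 63 77
f 75 77 76
f 76 77 78
f 76 78 66
f 77 63 79
f 77 79 78
f 78 79 80
f 78 80 66
f 79 63 81
f 79 81 80
f 80 81 82
f 80 82 66
f 81 63 83
f 81 83 82
f 82 83 84
f 82 84 66
f 83 63 85
f 83 85 84
f 84 85 86
f 84 86 66
f 85 63 87
f 85 87 86
f 86 87 88
f 86 88 66
f 87 63 64
f 87 64 88
f 88 64 65
f 88 65 66



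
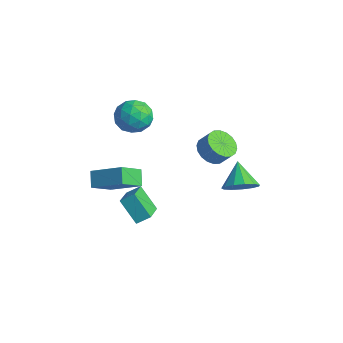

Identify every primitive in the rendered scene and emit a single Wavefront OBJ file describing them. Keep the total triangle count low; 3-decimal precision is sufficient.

v 4.117 1.264 -0.669
v 4.708 1.021 0.126
v 3.023 1.936 0.349
v 4.872 1.545 -0.044
v 4.797 1.979 -0.412
v 4.506 2.187 -0.862
v 4.091 2.101 -1.251
v 3.685 1.75 -1.455
v 3.416 1.244 -1.41
v 3.37 0.744 -1.13
v 3.561 0.409 -0.703
v 3.929 0.346 -0.266
v 4.356 0.574 0.043
v 0.865 -4.201 -1.108
v 1.26 -3.549 -0.63
v -0.186 -3.001 -1.875
v 0.209 -2.349 -1.397
v 1.991 -3.991 -2.323
v 2.386 -3.339 -1.845
v 0.94 -2.791 -3.09
v 1.335 -2.139 -2.612
v -1.95 -0.628 0.932
v -1.429 -1.244 1.731
v -3.391 -0.396 2.049
v -2.87 -1.012 2.848
v -2.471 0.015 2.573
v -1.58 -0.128 1.883
v -3.24 -1.512 1.897
v -2.349 -1.655 1.207
v -2.226 -1.79 2.328
v -1.751 -0.847 2.745
v -3.069 -0.793 1.035
v -2.594 0.15 1.452
v -1.563 -0.956 1.234
v -3.257 -0.684 2.546
v -3.022 -0.08 2.385
v -2.716 -0.442 2.854
v -1.652 -0.301 1.322
v -1.346 -0.663 1.792
v -1.958 0.077 2.287
v -3.474 -0.977 1.988
v -3.168 -1.339 2.458
v -2.104 -1.198 0.926
v -1.798 -1.56 1.395
v -2.862 -1.717 1.493
v -1.726 -1.639 2.054
v -2.572 -1.503 2.711
v -2.79 -1.797 2.152
v -2.266 -1.881 1.746
v -1.446 -1.085 2.3
v -2.293 -0.949 2.956
v -2.059 -0.345 2.794
v -1.535 -0.429 2.388
v -1.915 -1.406 2.65
v -2.527 -0.691 0.824
v -3.374 -0.555 1.48
v -3.285 -1.211 1.392
v -2.761 -1.295 0.986
v -2.248 -0.137 1.069
v -3.094 -0.001 1.726
v -2.554 0.241 2.034
v -2.03 0.157 1.628
v -2.905 -0.234 1.13
v -3.263 -3.134 -3.591
v -3.949 -2.662 -2.889
v -3.386 -1.727 -4.658
v -4.073 -1.255 -3.956
v -1.607 -2.225 -2.584
v -2.294 -1.753 -1.882
v -1.731 -0.818 -3.651
v -2.417 -0.346 -2.949
v -0.136 2.727 -1.386
v 0.45 1.963 -1.505
v 1.022 2.27 -0.653
v 0.436 3.033 -0.534
v 0.641 2.269 -1.743
v 1.213 2.575 -0.891
v 0.678 2.665 -1.91
v 1.25 2.971 -1.059
v 0.554 3.074 -1.973
v 1.125 3.38 -1.122
v 0.293 3.413 -1.92
v 0.864 3.72 -1.069
v -0.053 3.617 -1.761
v 0.519 3.923 -0.91
v -0.415 3.645 -1.528
v 0.156 3.951 -0.677
v -0.722 3.49 -1.267
v -0.15 3.797 -0.415
v -0.913 3.185 -1.029
v -0.341 3.491 -0.177
v -0.95 2.789 -0.861
v -0.378 3.095 -0.01
v -0.825 2.38 -0.798
v -0.254 2.686 0.053
v -0.564 2.04 -0.851
v 0.007 2.347 0
v -0.219 1.837 -1.01
v 0.353 2.143 -0.159
v 0.144 1.809 -1.243
v 0.715 2.115 -0.392
f 2 1 4
f 2 4 3
f 4 1 5
f 4 5 3
f 5 1 6
f 5 6 3
f 6 1 7
f 6 7 3
f 7 1 8
f 7 8 3
f 8 1 9
f 8 9 3
f 9 1 10
f 9 10 3
f 10 1 11
f 10 11 3
f 11 1 12
f 11 12 3
f 12 1 13
f 12 13 3
f 13 1 2
f 13 2 3
f 15 17 14
f 18 15 14
f 14 17 16
f 16 18 14
f 15 21 17
f 19 15 18
f 19 21 15
f 17 21 16
f 20 18 16
f 16 21 20
f 20 19 18
f 21 19 20
f 22 59 38
f 59 33 62
f 38 62 27
f 59 62 38
f 22 38 34
f 38 27 39
f 34 39 23
f 38 39 34
f 22 34 43
f 34 23 44
f 43 44 29
f 34 44 43
f 22 43 55
f 43 29 58
f 55 58 32
f 43 58 55
f 22 55 59
f 55 32 63
f 59 63 33
f 55 63 59
f 23 39 50
f 39 27 53
f 50 53 31
f 39 53 50
f 27 62 40
f 62 33 61
f 40 61 26
f 62 61 40
f 33 63 60
f 63 32 56
f 60 56 24
f 63 56 60
f 32 58 57
f 58 29 45
f 57 45 28
f 58 45 57
f 29 44 49
f 44 23 46
f 49 46 30
f 44 46 49
f 25 51 37
f 51 31 52
f 37 52 26
f 51 52 37
f 25 37 35
f 37 26 36
f 35 36 24
f 37 36 35
f 25 35 42
f 35 24 41
f 42 41 28
f 35 41 42
f 25 42 47
f 42 28 48
f 47 48 30
f 42 48 47
f 25 47 51
f 47 30 54
f 51 54 31
f 47 54 51
f 26 52 40
f 52 31 53
f 40 53 27
f 52 53 40
f 24 36 60
f 36 26 61
f 60 61 33
f 36 61 60
f 28 41 57
f 41 24 56
f 57 56 32
f 41 56 57
f 30 48 49
f 48 28 45
f 49 45 29
f 48 45 49
f 31 54 50
f 54 30 46
f 50 46 23
f 54 46 50
f 65 67 64
f 68 65 64
f 64 67 66
f 66 68 64
f 65 71 67
f 69 65 68
f 69 71 65
f 67 71 66
f 70 68 66
f 66 71 70
f 70 69 68
f 71 69 70
f 73 72 76
f 73 76 74
f 74 76 77
f 74 77 75
f 76 72 78
f 76 78 77
f 77 78 79
f 77 79 75
f 78 72 80
f 78 80 79
f 79 80 81
f 79 81 75
f 80 72 82
f 80 82 81
f 81 82 83
f 81 83 75
f 82 72 84
f 82 84 83
f 83 84 85
f 83 85 75
f 84 72 86
f 84 86 85
f 85 86 87
f 85 87 75
f 86 72 88
f 86 88 87
f 87 88 89
f 87 89 75
f 88 72 90
f 88 90 89
f 89 90 91
f 89 91 75
f 90 72 92
f 90 92 91
f 91 92 93
f 91 93 75
f 92 72 94
f 92 94 93
f 93 94 95
f 93 95 75
f 94 72 96
f 94 96 95
f 95 96 97
f 95 97 75
f 96 72 98
f 96 98 97
f 97 98 99
f 97 99 75
f 98 72 100
f 98 100 99
f 99 100 101
f 99 101 75
f 100 72 73
f 100 73 101
f 101 73 74
f 101 74 75



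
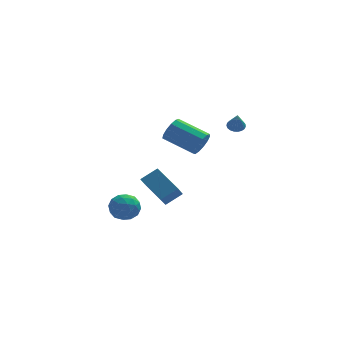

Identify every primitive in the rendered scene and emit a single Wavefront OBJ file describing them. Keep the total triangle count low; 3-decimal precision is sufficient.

v 2.638 -0.372 3.371
v 3.026 -0.654 3.229
v 2.622 -0.908 4.389
v 3.121 -0.491 3.316
v 3.132 -0.308 3.413
v 3.058 -0.135 3.503
v 2.912 -0.004 3.569
v 2.718 0.064 3.602
v 2.51 0.056 3.594
v 2.325 -0.026 3.548
v 2.193 -0.167 3.472
v 2.139 -0.345 3.378
v 2.171 -0.527 3.282
v 2.284 -0.682 3.203
v 2.458 -0.784 3.152
v 2.663 -0.815 3.139
v 2.864 -0.769 3.166
v -3.545 2.345 -4.023
v -2.625 2.312 -4.19
v -3.395 1.248 -2.99
v -2.475 1.215 -3.157
v -2.848 1.962 -2.734
v -2.94 2.64 -3.372
v -3.08 0.92 -3.808
v -3.172 1.598 -4.446
v -2.337 1.432 -4.057
v -2.194 2.076 -3.394
v -3.826 1.484 -3.786
v -3.683 2.128 -3.123
v -3.098 2.425 -4.197
v -2.922 1.135 -2.983
v -3.141 1.574 -2.734
v -2.6 1.555 -2.833
v -3.283 2.617 -3.716
v -2.743 2.599 -3.815
v -2.874 2.393 -2.959
v -3.277 0.961 -3.365
v -2.737 0.943 -3.464
v -3.42 2.005 -4.347
v -2.879 1.986 -4.446
v -3.146 1.167 -4.221
v -2.388 1.888 -4.217
v -2.3 1.243 -3.61
v -2.656 1.07 -3.993
v -2.71 1.468 -4.368
v -2.304 2.267 -3.827
v -2.216 1.622 -3.22
v -2.435 2.061 -2.972
v -2.489 2.46 -3.347
v -2.135 1.749 -3.749
v -3.804 1.938 -3.96
v -3.716 1.293 -3.353
v -3.531 1.1 -3.833
v -3.585 1.499 -4.208
v -3.72 2.317 -3.57
v -3.632 1.672 -2.963
v -3.31 2.092 -2.812
v -3.364 2.49 -3.187
v -3.885 1.811 -3.431
v 0.869 -0.247 2.04
v 1.305 -0.026 2.647
v -0.192 1.008 3.348
v -0.629 0.787 2.74
v 1.367 0.276 2.334
v -0.13 1.31 3.035
v 1.271 0.412 1.928
v -0.226 1.446 2.628
v 1.047 0.338 1.556
v -0.45 1.373 2.257
v 0.767 0.079 1.339
v -0.731 1.114 2.039
v 0.518 -0.283 1.344
v -0.979 0.751 2.044
v 0.381 -0.634 1.57
v -1.116 0.4 2.27
v 0.399 -0.863 1.945
v -1.098 0.172 2.645
v 0.566 -0.896 2.35
v -0.931 0.139 3.051
v 0.829 -0.722 2.657
v -0.668 0.312 3.357
v 1.105 -0.399 2.768
v -0.393 0.636 3.468
v -2.338 -0.089 -0.465
v -1.406 0.174 0.138
v -2.019 0.614 -1.263
v -1.088 0.876 -0.661
v -1.412 -1.456 -1.299
v -0.481 -1.194 -0.697
v -1.094 -0.754 -2.098
v -0.162 -0.491 -1.495
f 2 1 4
f 2 4 3
f 4 1 5
f 4 5 3
f 5 1 6
f 5 6 3
f 6 1 7
f 6 7 3
f 7 1 8
f 7 8 3
f 8 1 9
f 8 9 3
f 9 1 10
f 9 10 3
f 10 1 11
f 10 11 3
f 11 1 12
f 11 12 3
f 12 1 13
f 12 13 3
f 13 1 14
f 13 14 3
f 14 1 15
f 14 15 3
f 15 1 16
f 15 16 3
f 16 1 17
f 16 17 3
f 17 1 2
f 17 2 3
f 18 55 34
f 55 29 58
f 34 58 23
f 55 58 34
f 18 34 30
f 34 23 35
f 30 35 19
f 34 35 30
f 18 30 39
f 30 19 40
f 39 40 25
f 30 40 39
f 18 39 51
f 39 25 54
f 51 54 28
f 39 54 51
f 18 51 55
f 51 28 59
f 55 59 29
f 51 59 55
f 19 35 46
f 35 23 49
f 46 49 27
f 35 49 46
f 23 58 36
f 58 29 57
f 36 57 22
f 58 57 36
f 29 59 56
f 59 28 52
f 56 52 20
f 59 52 56
f 28 54 53
f 54 25 41
f 53 41 24
f 54 41 53
f 25 40 45
f 40 19 42
f 45 42 26
f 40 42 45
f 21 47 33
f 47 27 48
f 33 48 22
f 47 48 33
f 21 33 31
f 33 22 32
f 31 32 20
f 33 32 31
f 21 31 38
f 31 20 37
f 38 37 24
f 31 37 38
f 21 38 43
f 38 24 44
f 43 44 26
f 38 44 43
f 21 43 47
f 43 26 50
f 47 50 27
f 43 50 47
f 22 48 36
f 48 27 49
f 36 49 23
f 48 49 36
f 20 32 56
f 32 22 57
f 56 57 29
f 32 57 56
f 24 37 53
f 37 20 52
f 53 52 28
f 37 52 53
f 26 44 45
f 44 24 41
f 45 41 25
f 44 41 45
f 27 50 46
f 50 26 42
f 46 42 19
f 50 42 46
f 61 60 64
f 61 64 62
f 62 64 65
f 62 65 63
f 64 60 66
f 64 66 65
f 65 66 67
f 65 67 63
f 66 60 68
f 66 68 67
f 67 68 69
f 67 69 63
f 68 60 70
f 68 70 69
f 69 70 71
f 69 71 63
f 70 60 72
f 70 72 71
f 71 72 73
f 71 73 63
f 72 60 74
f 72 74 73
f 73 74 75
f 73 75 63
f 74 60 76
f 74 76 75
f 75 76 77
f 75 77 63
f 76 60 78
f 76 78 77
f 77 78 79
f 77 79 63
f 78 60 80
f 78 80 79
f 79 80 81
f 79 81 63
f 80 60 82
f 80 82 81
f 81 82 83
f 81 83 63
f 82 60 61
f 82 61 83
f 83 61 62
f 83 62 63
f 85 87 84
f 88 85 84
f 84 87 86
f 86 88 84
f 85 91 87
f 89 85 88
f 89 91 85
f 87 91 86
f 90 88 86
f 86 91 90
f 90 89 88
f 91 89 90



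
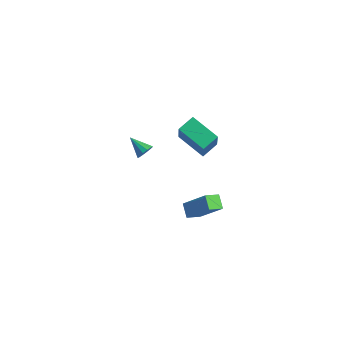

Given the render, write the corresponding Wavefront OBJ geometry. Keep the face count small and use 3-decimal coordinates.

v 1.97 0.912 -3.002
v 3.23 1.216 -1.641
v 2.254 1.746 -3.453
v 3.515 2.05 -2.091
v 2.585 0.45 -3.469
v 3.846 0.754 -2.107
v 2.87 1.284 -3.919
v 4.13 1.588 -2.558
v 0.433 -0.33 1.725
v 0.671 -0.453 2.182
v -0.633 -0.27 2.295
v 0.676 -0.155 2.162
v 0.605 0.087 2.003
v 0.479 0.197 1.756
v 0.338 0.14 1.499
v 0.227 -0.066 1.313
v 0.182 -0.356 1.259
v 0.216 -0.638 1.352
v 0.319 -0.822 1.564
v 0.458 -0.849 1.827
v 0.589 -0.712 2.057
v 1.71 0.859 2.941
v 2.268 0.153 4.535
v 1.88 1.827 3.311
v 2.438 1.121 4.904
v 3.362 0.799 2.336
v 3.92 0.093 3.929
v 3.532 1.767 2.705
v 4.09 1.061 4.299
f 2 4 1
f 5 2 1
f 1 4 3
f 3 5 1
f 2 8 4
f 6 2 5
f 6 8 2
f 4 8 3
f 7 5 3
f 3 8 7
f 7 6 5
f 8 6 7
f 10 9 12
f 10 12 11
f 12 9 13
f 12 13 11
f 13 9 14
f 13 14 11
f 14 9 15
f 14 15 11
f 15 9 16
f 15 16 11
f 16 9 17
f 16 17 11
f 17 9 18
f 17 18 11
f 18 9 19
f 18 19 11
f 19 9 20
f 19 20 11
f 20 9 21
f 20 21 11
f 21 9 10
f 21 10 11
f 23 25 22
f 26 23 22
f 22 25 24
f 24 26 22
f 23 29 25
f 27 23 26
f 27 29 23
f 25 29 24
f 28 26 24
f 24 29 28
f 28 27 26
f 29 27 28



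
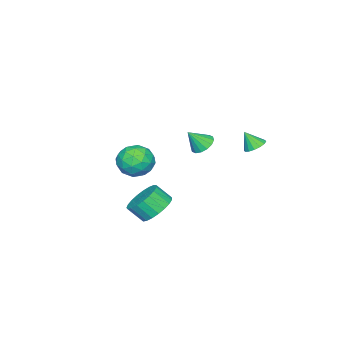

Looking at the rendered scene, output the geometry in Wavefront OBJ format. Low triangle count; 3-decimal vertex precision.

v 2.756 -0.002 -4.384
v 3.642 -0.29 -4.969
v 3.95 -1.066 -4.121
v 3.064 -0.778 -3.536
v 3.804 0.054 -4.714
v 4.112 -0.723 -3.866
v 3.785 0.387 -4.401
v 4.093 -0.389 -3.554
v 3.588 0.653 -4.086
v 3.896 -0.123 -3.238
v 3.247 0.806 -3.822
v 3.555 0.03 -2.974
v 2.821 0.82 -3.655
v 3.129 0.043 -2.808
v 2.384 0.691 -3.615
v 2.692 -0.085 -2.767
v 2.011 0.442 -3.707
v 2.319 -0.334 -2.859
v 1.768 0.117 -3.916
v 2.076 -0.659 -3.068
v 1.694 -0.229 -4.206
v 2.002 -1.005 -3.359
v 1.805 -0.536 -4.527
v 2.113 -1.312 -3.679
v 2.08 -0.75 -4.823
v 2.388 -1.526 -3.976
v 2.472 -0.835 -5.043
v 2.78 -1.611 -4.196
v 2.913 -0.776 -5.15
v 3.221 -1.552 -4.302
v 3.327 -0.583 -5.123
v 3.635 -1.359 -4.276
v -1.599 -3.489 -3.18
v -0.917 -2.546 -3.359
v -0.063 -4.614 -3.261
v 0.619 -3.671 -3.44
v 0.103 -3.834 -2.394
v -0.846 -3.139 -2.344
v -0.134 -4.021 -4.276
v -1.083 -3.326 -4.226
v -0.011 -2.875 -4.037
v 0.135 -2.759 -2.874
v -1.115 -4.401 -3.746
v -0.969 -4.285 -2.583
v -1.393 -2.919 -3.262
v 0.413 -4.241 -3.358
v 0.109 -4.337 -2.743
v 0.51 -3.783 -2.848
v -1.351 -3.267 -2.666
v -0.95 -2.713 -2.771
v -0.351 -3.47 -2.204
v -0.03 -4.447 -3.849
v 0.371 -3.893 -3.954
v -1.49 -3.377 -3.772
v -1.089 -2.823 -3.877
v -0.629 -3.69 -4.416
v -0.46 -2.557 -3.766
v 0.443 -3.219 -3.814
v 0.001 -3.425 -4.305
v -0.557 -3.016 -4.275
v -0.374 -2.49 -3.083
v 0.529 -3.151 -3.13
v 0.225 -3.247 -2.515
v -0.332 -2.838 -2.486
v 0.158 -2.683 -3.481
v -1.509 -4.009 -3.49
v -0.606 -4.67 -3.537
v -0.648 -4.322 -4.134
v -1.205 -3.913 -4.105
v -1.423 -3.941 -2.806
v -0.52 -4.603 -2.854
v -0.423 -4.144 -2.345
v -0.981 -3.735 -2.315
v -1.138 -4.477 -3.139
v -3.441 2.3 -1.72
v -2.83 2.631 -1.632
v -3.259 1.7 -0.72
v -3.075 2.839 -1.463
v -3.417 2.902 -1.362
v -3.766 2.804 -1.358
v -4.028 2.571 -1.45
v -4.132 2.265 -1.615
v -4.051 1.969 -1.808
v -3.807 1.762 -1.977
v -3.465 1.699 -2.077
v -3.116 1.797 -2.081
v -2.854 2.03 -1.989
v -2.75 2.335 -1.824
v -4.316 -1.63 -3.147
v -3.637 -1.642 -3.57
v -3.644 -2.19 -2.053
v -3.638 -1.274 -3.38
v -3.821 -1.001 -3.128
v -4.137 -0.897 -2.881
v -4.5 -0.989 -2.705
v -4.814 -1.253 -2.648
v -4.995 -1.618 -2.724
v -4.993 -1.986 -2.913
v -4.81 -2.259 -3.165
v -4.494 -2.363 -3.413
v -4.131 -2.271 -3.588
v -3.817 -2.007 -3.646
f 2 1 5
f 2 5 3
f 3 5 6
f 3 6 4
f 5 1 7
f 5 7 6
f 6 7 8
f 6 8 4
f 7 1 9
f 7 9 8
f 8 9 10
f 8 10 4
f 9 1 11
f 9 11 10
f 10 11 12
f 10 12 4
f 11 1 13
f 11 13 12
f 12 13 14
f 12 14 4
f 13 1 15
f 13 15 14
f 14 15 16
f 14 16 4
f 15 1 17
f 15 17 16
f 16 17 18
f 16 18 4
f 17 1 19
f 17 19 18
f 18 19 20
f 18 20 4
f 19 1 21
f 19 21 20
f 20 21 22
f 20 22 4
f 21 1 23
f 21 23 22
f 22 23 24
f 22 24 4
f 23 1 25
f 23 25 24
f 24 25 26
f 24 26 4
f 25 1 27
f 25 27 26
f 26 27 28
f 26 28 4
f 27 1 29
f 27 29 28
f 28 29 30
f 28 30 4
f 29 1 31
f 29 31 30
f 30 31 32
f 30 32 4
f 31 1 2
f 31 2 32
f 32 2 3
f 32 3 4
f 33 70 49
f 70 44 73
f 49 73 38
f 70 73 49
f 33 49 45
f 49 38 50
f 45 50 34
f 49 50 45
f 33 45 54
f 45 34 55
f 54 55 40
f 45 55 54
f 33 54 66
f 54 40 69
f 66 69 43
f 54 69 66
f 33 66 70
f 66 43 74
f 70 74 44
f 66 74 70
f 34 50 61
f 50 38 64
f 61 64 42
f 50 64 61
f 38 73 51
f 73 44 72
f 51 72 37
f 73 72 51
f 44 74 71
f 74 43 67
f 71 67 35
f 74 67 71
f 43 69 68
f 69 40 56
f 68 56 39
f 69 56 68
f 40 55 60
f 55 34 57
f 60 57 41
f 55 57 60
f 36 62 48
f 62 42 63
f 48 63 37
f 62 63 48
f 36 48 46
f 48 37 47
f 46 47 35
f 48 47 46
f 36 46 53
f 46 35 52
f 53 52 39
f 46 52 53
f 36 53 58
f 53 39 59
f 58 59 41
f 53 59 58
f 36 58 62
f 58 41 65
f 62 65 42
f 58 65 62
f 37 63 51
f 63 42 64
f 51 64 38
f 63 64 51
f 35 47 71
f 47 37 72
f 71 72 44
f 47 72 71
f 39 52 68
f 52 35 67
f 68 67 43
f 52 67 68
f 41 59 60
f 59 39 56
f 60 56 40
f 59 56 60
f 42 65 61
f 65 41 57
f 61 57 34
f 65 57 61
f 76 75 78
f 76 78 77
f 78 75 79
f 78 79 77
f 79 75 80
f 79 80 77
f 80 75 81
f 80 81 77
f 81 75 82
f 81 82 77
f 82 75 83
f 82 83 77
f 83 75 84
f 83 84 77
f 84 75 85
f 84 85 77
f 85 75 86
f 85 86 77
f 86 75 87
f 86 87 77
f 87 75 88
f 87 88 77
f 88 75 76
f 88 76 77
f 90 89 92
f 90 92 91
f 92 89 93
f 92 93 91
f 93 89 94
f 93 94 91
f 94 89 95
f 94 95 91
f 95 89 96
f 95 96 91
f 96 89 97
f 96 97 91
f 97 89 98
f 97 98 91
f 98 89 99
f 98 99 91
f 99 89 100
f 99 100 91
f 100 89 101
f 100 101 91
f 101 89 102
f 101 102 91
f 102 89 90
f 102 90 91



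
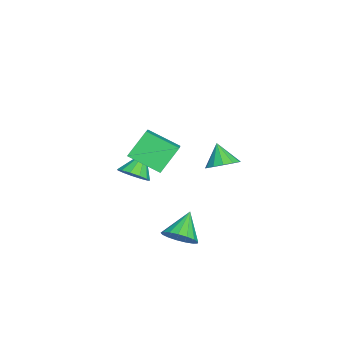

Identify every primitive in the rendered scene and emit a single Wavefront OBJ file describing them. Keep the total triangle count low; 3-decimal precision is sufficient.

v 3.169 -0.029 1.83
v 2.823 -1.836 2.734
v 2.254 0.842 3.222
v 1.908 -0.965 4.126
v 4.832 0.145 2.814
v 4.486 -1.662 3.718
v 3.917 1.016 4.206
v 3.571 -0.791 5.11
v 3.681 0.997 -3.23
v 4.361 1.501 -2.576
v 2.279 1.383 -2.07
v 4.2 1.87 -2.893
v 3.92 2.039 -3.287
v 3.586 1.969 -3.668
v 3.273 1.676 -3.949
v 3.053 1.228 -4.065
v 2.978 0.727 -3.99
v 3.063 0.288 -3.741
v 3.29 0.011 -3.374
v 3.607 -0.039 -2.975
v 3.94 0.147 -2.634
v 4.214 0.529 -2.429
v 4.366 1.017 -2.408
v 3.832 3.318 3.04
v 4.351 3.898 3.619
v 3.048 2.882 4.18
v 3.928 4.196 3.441
v 3.474 4.214 3.136
v 3.135 3.948 2.801
v 3.016 3.482 2.542
v 3.157 2.963 2.441
v 3.512 2.557 2.53
v 3.969 2.393 2.781
v 4.382 2.522 3.115
v 4.621 2.904 3.425
v 4.609 3.417 3.613
v -1.893 -2.426 -2.403
v -1.412 -2.999 -1.709
v -3.087 -1.894 -1.137
v -1.164 -2.481 -1.692
v -1.146 -1.945 -1.9
v -1.366 -1.562 -2.268
v -1.753 -1.454 -2.679
v -2.184 -1.653 -3.002
v -2.523 -2.098 -3.135
v -2.661 -2.647 -3.036
v -2.556 -3.126 -2.735
v -2.24 -3.382 -2.329
v -1.813 -3.334 -1.947
f 2 4 1
f 5 2 1
f 1 4 3
f 3 5 1
f 2 8 4
f 6 2 5
f 6 8 2
f 4 8 3
f 7 5 3
f 3 8 7
f 7 6 5
f 8 6 7
f 10 9 12
f 10 12 11
f 12 9 13
f 12 13 11
f 13 9 14
f 13 14 11
f 14 9 15
f 14 15 11
f 15 9 16
f 15 16 11
f 16 9 17
f 16 17 11
f 17 9 18
f 17 18 11
f 18 9 19
f 18 19 11
f 19 9 20
f 19 20 11
f 20 9 21
f 20 21 11
f 21 9 22
f 21 22 11
f 22 9 23
f 22 23 11
f 23 9 10
f 23 10 11
f 25 24 27
f 25 27 26
f 27 24 28
f 27 28 26
f 28 24 29
f 28 29 26
f 29 24 30
f 29 30 26
f 30 24 31
f 30 31 26
f 31 24 32
f 31 32 26
f 32 24 33
f 32 33 26
f 33 24 34
f 33 34 26
f 34 24 35
f 34 35 26
f 35 24 36
f 35 36 26
f 36 24 25
f 36 25 26
f 38 37 40
f 38 40 39
f 40 37 41
f 40 41 39
f 41 37 42
f 41 42 39
f 42 37 43
f 42 43 39
f 43 37 44
f 43 44 39
f 44 37 45
f 44 45 39
f 45 37 46
f 45 46 39
f 46 37 47
f 46 47 39
f 47 37 48
f 47 48 39
f 48 37 49
f 48 49 39
f 49 37 38
f 49 38 39

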